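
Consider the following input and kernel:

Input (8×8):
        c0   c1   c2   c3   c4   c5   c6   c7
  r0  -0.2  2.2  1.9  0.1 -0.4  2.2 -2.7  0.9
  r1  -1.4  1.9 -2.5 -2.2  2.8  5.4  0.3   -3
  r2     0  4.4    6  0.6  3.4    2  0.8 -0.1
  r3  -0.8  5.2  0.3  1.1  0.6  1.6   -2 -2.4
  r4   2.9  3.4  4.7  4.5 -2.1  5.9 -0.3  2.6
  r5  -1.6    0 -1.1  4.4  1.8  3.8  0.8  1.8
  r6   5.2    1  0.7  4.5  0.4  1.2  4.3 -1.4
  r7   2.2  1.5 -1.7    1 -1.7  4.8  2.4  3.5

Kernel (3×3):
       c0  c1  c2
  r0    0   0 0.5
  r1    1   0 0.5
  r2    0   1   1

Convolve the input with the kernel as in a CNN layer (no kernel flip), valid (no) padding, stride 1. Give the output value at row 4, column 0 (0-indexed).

The receptive field on the input at this output position is [2.9 3.4 4.7 / -1.6 0 -1.1 / 5.2 1 0.7]. Elementwise product with the kernel and sum: 4.7·0.5 + -1.6·1 + -1.1·0.5 + 1·1 + 0.7·1.

1.9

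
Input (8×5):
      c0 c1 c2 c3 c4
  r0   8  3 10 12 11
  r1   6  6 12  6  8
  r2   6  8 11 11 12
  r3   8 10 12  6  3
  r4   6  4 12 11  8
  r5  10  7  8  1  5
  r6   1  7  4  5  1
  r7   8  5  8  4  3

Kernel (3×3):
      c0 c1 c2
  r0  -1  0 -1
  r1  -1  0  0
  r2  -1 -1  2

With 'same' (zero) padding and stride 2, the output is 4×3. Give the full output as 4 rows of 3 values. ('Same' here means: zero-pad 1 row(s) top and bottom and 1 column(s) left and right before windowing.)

Output[0,0]: The receptive field on the zero-padded input at this output position is [0 0 0 / 0 8 3 / 0 6 6]. Elementwise product with the kernel and sum: 0·-1 + 0·-1 + 0·-1 + 0·-1 + 6·-1 + 6·2.

6 -9 -26
6 -30 -26
-6 -33 -23
-5 -20 -13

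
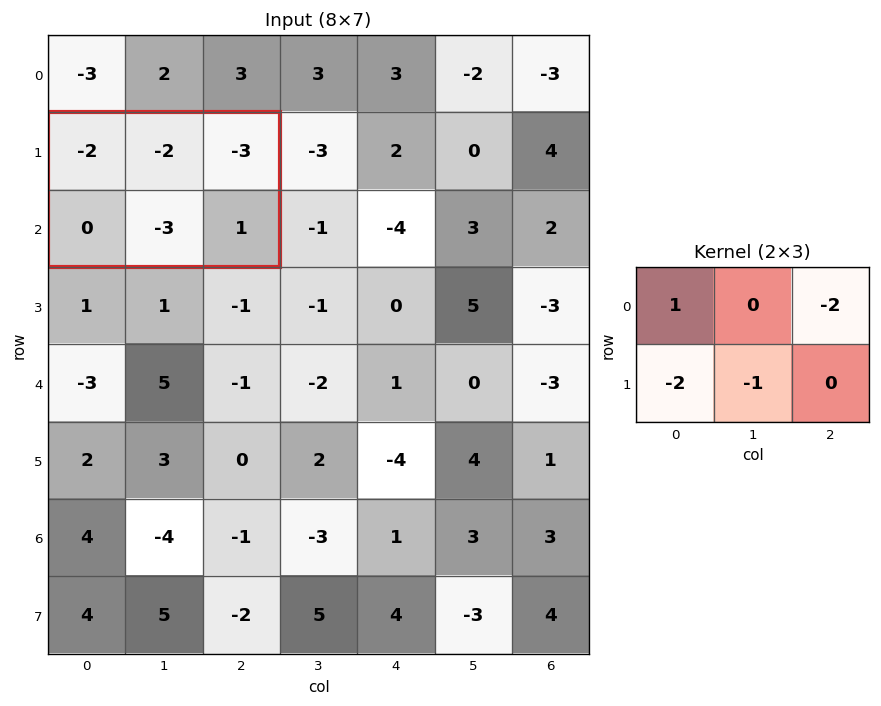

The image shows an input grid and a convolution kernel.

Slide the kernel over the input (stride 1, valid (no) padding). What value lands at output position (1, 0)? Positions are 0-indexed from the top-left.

The receptive field on the input at this output position is [-2 -2 -3 / 0 -3 1]. Elementwise product with the kernel and sum: -2·1 + -3·-2 + 0·-2 + -3·-1.

7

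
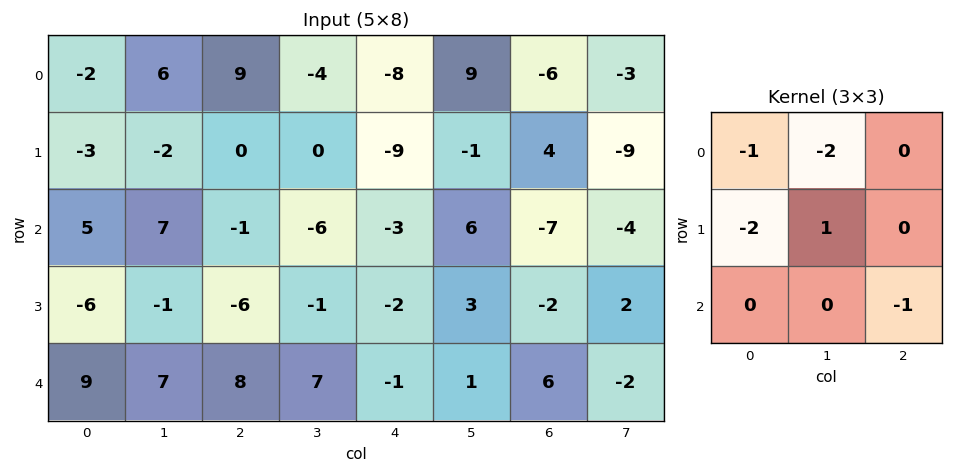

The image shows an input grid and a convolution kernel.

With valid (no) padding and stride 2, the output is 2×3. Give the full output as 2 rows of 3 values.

Output[0,0]: The receptive field on the input at this output position is [-2 6 9 / -3 -2 0 / 5 7 -1]. Elementwise product with the kernel and sum: -2·-1 + 6·-2 + -3·-2 + -2·1 + -1·-1.

-5 2 14
-16 25 -8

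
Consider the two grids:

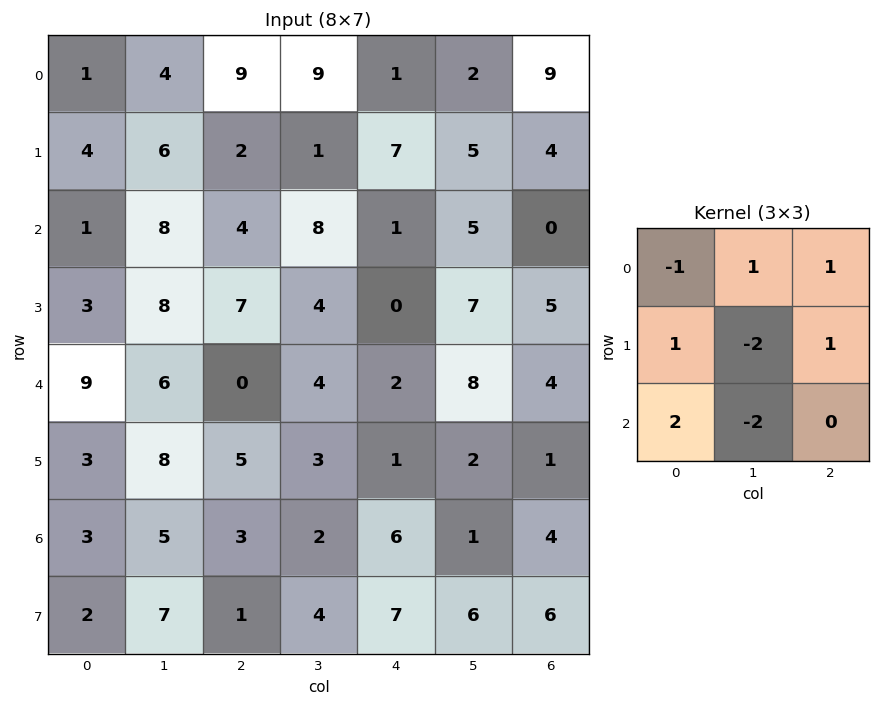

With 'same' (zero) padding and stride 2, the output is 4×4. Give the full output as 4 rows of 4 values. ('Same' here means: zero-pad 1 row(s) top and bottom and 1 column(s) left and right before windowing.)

-6 3 -3 -14
10 7 30 8
-7 19 15 0
6 13 -15 -8

Output[0,0]: The receptive field on the zero-padded input at this output position is [0 0 0 / 0 1 4 / 0 4 6]. Elementwise product with the kernel and sum: 0·-1 + 0·1 + 0·1 + 0·1 + 1·-2 + 4·1 + 0·2 + 4·-2.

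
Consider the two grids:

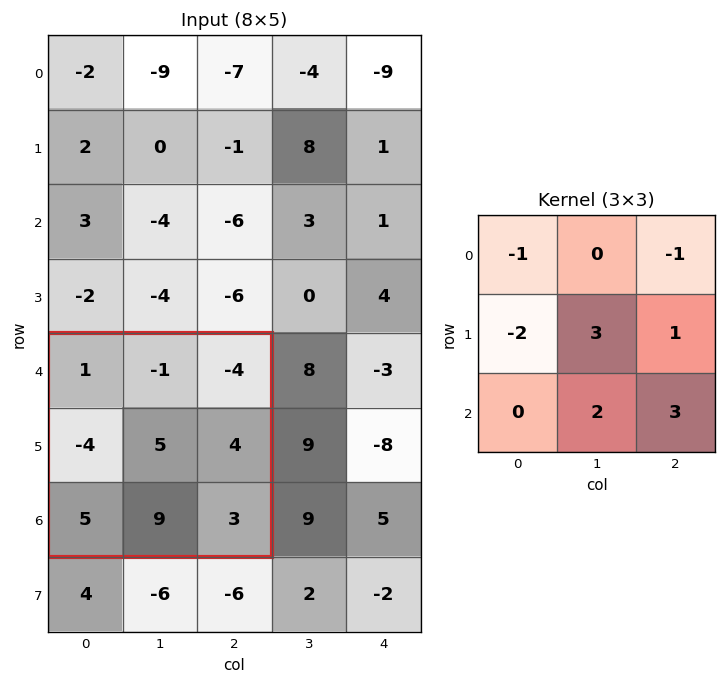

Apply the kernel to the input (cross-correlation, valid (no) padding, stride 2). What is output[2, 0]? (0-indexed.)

57

The receptive field on the input at this output position is [1 -1 -4 / -4 5 4 / 5 9 3]. Elementwise product with the kernel and sum: 1·-1 + -4·-1 + -4·-2 + 5·3 + 4·1 + 9·2 + 3·3.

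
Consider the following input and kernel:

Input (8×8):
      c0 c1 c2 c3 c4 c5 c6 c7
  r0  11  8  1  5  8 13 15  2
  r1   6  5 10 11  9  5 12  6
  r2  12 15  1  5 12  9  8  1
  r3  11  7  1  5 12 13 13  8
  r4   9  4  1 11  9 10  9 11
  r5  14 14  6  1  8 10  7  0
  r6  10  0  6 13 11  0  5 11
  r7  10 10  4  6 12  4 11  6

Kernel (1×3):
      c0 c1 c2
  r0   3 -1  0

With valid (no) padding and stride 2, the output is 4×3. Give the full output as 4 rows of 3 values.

Output[0,0]: The receptive field on the input at this output position is [11 8 1]. Elementwise product with the kernel and sum: 11·3 + 8·-1.
Output[0,1]: The receptive field on the input at this output position is [1 5 8]. Elementwise product with the kernel and sum: 1·3 + 5·-1.

25 -2 11
21 -2 27
23 -8 17
30 5 33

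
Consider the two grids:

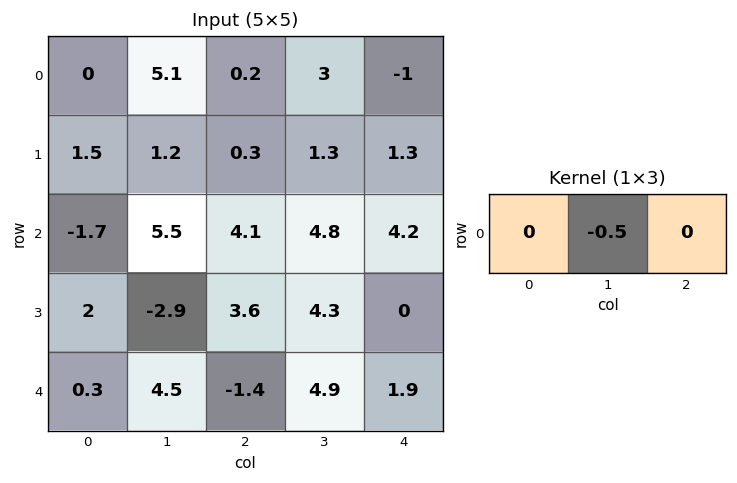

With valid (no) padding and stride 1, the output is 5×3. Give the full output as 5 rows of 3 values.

-2.55 -0.1 -1.5
-0.6 -0.15 -0.65
-2.75 -2.05 -2.4
1.45 -1.8 -2.15
-2.25 0.7 -2.45

Output[0,0]: The receptive field on the input at this output position is [0 5.1 0.2]. Elementwise product with the kernel and sum: 5.1·-0.5.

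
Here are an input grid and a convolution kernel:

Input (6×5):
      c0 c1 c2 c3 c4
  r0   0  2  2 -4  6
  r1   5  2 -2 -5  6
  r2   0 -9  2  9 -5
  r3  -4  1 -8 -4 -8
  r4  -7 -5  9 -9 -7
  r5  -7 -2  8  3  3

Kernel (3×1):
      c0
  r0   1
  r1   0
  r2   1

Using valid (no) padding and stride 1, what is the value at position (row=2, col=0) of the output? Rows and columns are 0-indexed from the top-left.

-7

The receptive field on the input at this output position is [0 / -4 / -7]. Elementwise product with the kernel and sum: 0·1 + -7·1.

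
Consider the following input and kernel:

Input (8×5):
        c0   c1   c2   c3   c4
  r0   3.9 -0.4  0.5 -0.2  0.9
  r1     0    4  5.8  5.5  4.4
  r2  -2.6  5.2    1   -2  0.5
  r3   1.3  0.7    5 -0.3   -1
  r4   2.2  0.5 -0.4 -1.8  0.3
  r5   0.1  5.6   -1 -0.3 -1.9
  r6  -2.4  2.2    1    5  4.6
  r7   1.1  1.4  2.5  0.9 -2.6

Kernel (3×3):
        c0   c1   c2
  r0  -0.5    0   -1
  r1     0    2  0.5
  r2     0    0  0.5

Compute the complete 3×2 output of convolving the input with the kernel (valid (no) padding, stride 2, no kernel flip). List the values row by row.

8.95 12.3
4 -1.95
10.5 0.65

Output[0,0]: The receptive field on the input at this output position is [3.9 -0.4 0.5 / 0 4 5.8 / -2.6 5.2 1]. Elementwise product with the kernel and sum: 3.9·-0.5 + 0.5·-1 + 4·2 + 5.8·0.5 + 1·0.5.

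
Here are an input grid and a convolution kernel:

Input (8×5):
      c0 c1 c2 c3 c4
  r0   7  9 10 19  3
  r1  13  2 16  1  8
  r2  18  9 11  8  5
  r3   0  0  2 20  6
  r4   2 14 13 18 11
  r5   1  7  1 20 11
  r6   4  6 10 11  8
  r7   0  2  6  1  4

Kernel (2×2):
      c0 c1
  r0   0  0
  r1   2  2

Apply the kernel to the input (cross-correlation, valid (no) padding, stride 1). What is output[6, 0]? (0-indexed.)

4

The receptive field on the input at this output position is [4 6 / 0 2]. Elementwise product with the kernel and sum: 0·2 + 2·2.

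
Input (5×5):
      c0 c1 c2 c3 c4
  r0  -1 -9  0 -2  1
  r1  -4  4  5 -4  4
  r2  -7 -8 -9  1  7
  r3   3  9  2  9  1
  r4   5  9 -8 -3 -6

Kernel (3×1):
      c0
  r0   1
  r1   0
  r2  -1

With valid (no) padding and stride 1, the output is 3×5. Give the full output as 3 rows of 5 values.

6 -1 9 -3 -6
-7 -5 3 -13 3
-12 -17 -1 4 13

Output[0,0]: The receptive field on the input at this output position is [-1 / -4 / -7]. Elementwise product with the kernel and sum: -1·1 + -7·-1.
Output[0,1]: The receptive field on the input at this output position is [-9 / 4 / -8]. Elementwise product with the kernel and sum: -9·1 + -8·-1.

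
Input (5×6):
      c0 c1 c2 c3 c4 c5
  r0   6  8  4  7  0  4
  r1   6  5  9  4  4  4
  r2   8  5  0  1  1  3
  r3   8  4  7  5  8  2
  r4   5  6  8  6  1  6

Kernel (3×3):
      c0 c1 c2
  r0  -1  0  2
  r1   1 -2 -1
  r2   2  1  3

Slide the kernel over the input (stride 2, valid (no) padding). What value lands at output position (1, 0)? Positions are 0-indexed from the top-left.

The receptive field on the input at this output position is [8 5 0 / 8 4 7 / 5 6 8]. Elementwise product with the kernel and sum: 8·-1 + 0·2 + 8·1 + 4·-2 + 7·-1 + 5·2 + 6·1 + 8·3.

25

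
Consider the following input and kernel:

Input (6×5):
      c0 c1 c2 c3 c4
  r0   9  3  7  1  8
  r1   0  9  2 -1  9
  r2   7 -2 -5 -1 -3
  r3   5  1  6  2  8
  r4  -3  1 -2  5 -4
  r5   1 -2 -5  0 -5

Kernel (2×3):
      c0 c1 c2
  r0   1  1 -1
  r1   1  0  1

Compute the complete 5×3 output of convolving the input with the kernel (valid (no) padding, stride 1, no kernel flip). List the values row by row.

Output[0,0]: The receptive field on the input at this output position is [9 3 7 / 0 9 2]. Elementwise product with the kernel and sum: 9·1 + 3·1 + 7·-1 + 0·1 + 2·1.
Output[0,1]: The receptive field on the input at this output position is [3 7 1 / 9 2 -1]. Elementwise product with the kernel and sum: 3·1 + 7·1 + 1·-1 + 9·1 + -1·1.

7 17 11
9 9 -16
21 -3 11
-5 11 -6
-4 -8 -3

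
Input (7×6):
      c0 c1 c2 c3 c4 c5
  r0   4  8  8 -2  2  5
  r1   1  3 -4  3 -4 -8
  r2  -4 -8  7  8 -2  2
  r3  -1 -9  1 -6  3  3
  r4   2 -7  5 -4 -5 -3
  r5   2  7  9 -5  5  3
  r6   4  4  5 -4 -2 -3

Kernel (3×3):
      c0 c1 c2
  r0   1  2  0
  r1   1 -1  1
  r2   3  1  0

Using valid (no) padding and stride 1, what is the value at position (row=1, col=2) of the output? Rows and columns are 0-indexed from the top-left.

-4

The receptive field on the input at this output position is [-4 3 -4 / 7 8 -2 / 1 -6 3]. Elementwise product with the kernel and sum: -4·1 + 3·2 + 7·1 + 8·-1 + -2·1 + 1·3 + -6·1.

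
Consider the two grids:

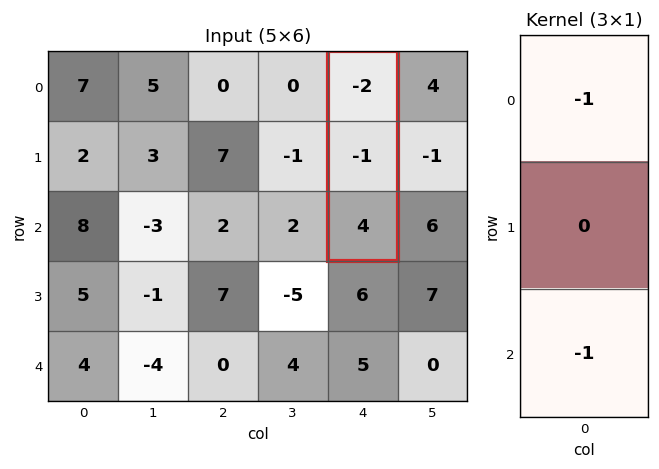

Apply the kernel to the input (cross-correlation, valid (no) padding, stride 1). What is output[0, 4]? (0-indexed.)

The receptive field on the input at this output position is [-2 / -1 / 4]. Elementwise product with the kernel and sum: -2·-1 + 4·-1.

-2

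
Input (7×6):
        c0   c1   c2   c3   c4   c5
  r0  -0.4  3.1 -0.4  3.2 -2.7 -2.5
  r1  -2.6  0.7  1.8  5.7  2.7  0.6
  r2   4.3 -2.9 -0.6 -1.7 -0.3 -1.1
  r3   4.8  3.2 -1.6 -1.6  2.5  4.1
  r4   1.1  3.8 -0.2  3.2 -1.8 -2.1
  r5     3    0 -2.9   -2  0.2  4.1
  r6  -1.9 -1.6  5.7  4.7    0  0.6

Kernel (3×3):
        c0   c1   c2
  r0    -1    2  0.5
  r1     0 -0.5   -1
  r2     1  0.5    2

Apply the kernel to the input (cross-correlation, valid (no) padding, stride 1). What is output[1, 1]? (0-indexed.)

The receptive field on the input at this output position is [0.7 1.8 5.7 / -2.9 -0.6 -1.7 / 3.2 -1.6 -1.6]. Elementwise product with the kernel and sum: 0.7·-1 + 1.8·2 + 5.7·0.5 + -0.6·-0.5 + -1.7·-1 + 3.2·1 + -1.6·0.5 + -1.6·2.

6.95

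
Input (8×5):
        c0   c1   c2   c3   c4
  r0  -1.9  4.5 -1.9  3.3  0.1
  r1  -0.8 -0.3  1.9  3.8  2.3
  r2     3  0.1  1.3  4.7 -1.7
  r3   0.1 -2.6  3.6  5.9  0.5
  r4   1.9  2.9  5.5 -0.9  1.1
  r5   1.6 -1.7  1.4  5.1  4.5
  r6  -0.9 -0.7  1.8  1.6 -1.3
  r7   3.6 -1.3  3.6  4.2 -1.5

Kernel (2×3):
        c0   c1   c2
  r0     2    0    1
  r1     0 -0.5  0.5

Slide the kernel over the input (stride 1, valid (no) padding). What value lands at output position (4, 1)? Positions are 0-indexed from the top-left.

6.75

The receptive field on the input at this output position is [2.9 5.5 -0.9 / -1.7 1.4 5.1]. Elementwise product with the kernel and sum: 2.9·2 + -0.9·1 + 1.4·-0.5 + 5.1·0.5.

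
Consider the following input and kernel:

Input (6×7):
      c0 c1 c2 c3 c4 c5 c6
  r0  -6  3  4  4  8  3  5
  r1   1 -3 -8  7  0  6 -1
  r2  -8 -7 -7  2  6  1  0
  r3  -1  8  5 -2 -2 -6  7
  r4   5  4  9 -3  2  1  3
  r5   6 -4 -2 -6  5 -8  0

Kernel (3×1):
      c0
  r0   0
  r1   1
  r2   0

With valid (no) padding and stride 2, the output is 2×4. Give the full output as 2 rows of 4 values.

1 -8 0 -1
-1 5 -2 7

Output[0,0]: The receptive field on the input at this output position is [-6 / 1 / -8]. Elementwise product with the kernel and sum: 1·1.
Output[0,1]: The receptive field on the input at this output position is [4 / -8 / -7]. Elementwise product with the kernel and sum: -8·1.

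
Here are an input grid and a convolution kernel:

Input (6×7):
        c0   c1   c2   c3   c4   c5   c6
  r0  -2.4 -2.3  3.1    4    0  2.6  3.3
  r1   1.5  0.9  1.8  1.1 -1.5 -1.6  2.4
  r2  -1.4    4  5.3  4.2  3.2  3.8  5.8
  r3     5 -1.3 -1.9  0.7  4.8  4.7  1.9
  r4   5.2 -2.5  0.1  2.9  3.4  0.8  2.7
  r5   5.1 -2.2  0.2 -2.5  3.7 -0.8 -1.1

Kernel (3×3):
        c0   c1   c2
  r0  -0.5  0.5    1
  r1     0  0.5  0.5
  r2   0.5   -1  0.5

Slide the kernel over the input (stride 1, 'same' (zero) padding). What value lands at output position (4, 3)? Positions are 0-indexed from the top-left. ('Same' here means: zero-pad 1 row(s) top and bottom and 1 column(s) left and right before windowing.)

13.7

The receptive field on the zero-padded input at this output position is [-1.9 0.7 4.8 / 0.1 2.9 3.4 / 0.2 -2.5 3.7]. Elementwise product with the kernel and sum: -1.9·-0.5 + 0.7·0.5 + 4.8·1 + 2.9·0.5 + 3.4·0.5 + 0.2·0.5 + -2.5·-1 + 3.7·0.5.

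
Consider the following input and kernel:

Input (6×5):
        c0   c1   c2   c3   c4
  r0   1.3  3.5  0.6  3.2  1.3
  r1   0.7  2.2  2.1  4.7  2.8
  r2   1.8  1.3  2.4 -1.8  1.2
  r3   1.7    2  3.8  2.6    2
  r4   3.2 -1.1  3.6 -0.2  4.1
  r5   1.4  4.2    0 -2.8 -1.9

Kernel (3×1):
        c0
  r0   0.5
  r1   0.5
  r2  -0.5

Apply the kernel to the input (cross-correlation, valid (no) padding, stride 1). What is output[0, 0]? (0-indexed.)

0.1

The receptive field on the input at this output position is [1.3 / 0.7 / 1.8]. Elementwise product with the kernel and sum: 1.3·0.5 + 0.7·0.5 + 1.8·-0.5.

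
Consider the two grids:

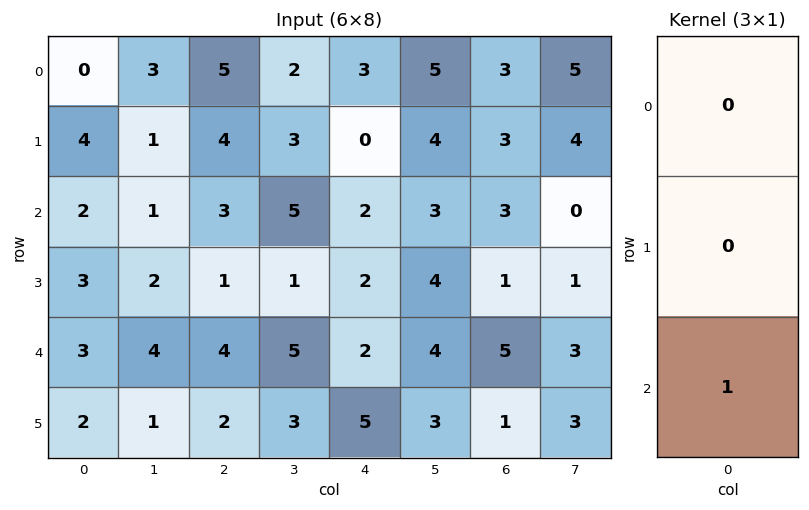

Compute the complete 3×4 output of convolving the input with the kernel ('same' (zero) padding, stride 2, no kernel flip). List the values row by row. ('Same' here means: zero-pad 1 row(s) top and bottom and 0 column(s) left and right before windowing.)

4 4 0 3
3 1 2 1
2 2 5 1

Output[0,0]: The receptive field on the zero-padded input at this output position is [0 / 0 / 4]. Elementwise product with the kernel and sum: 4·1.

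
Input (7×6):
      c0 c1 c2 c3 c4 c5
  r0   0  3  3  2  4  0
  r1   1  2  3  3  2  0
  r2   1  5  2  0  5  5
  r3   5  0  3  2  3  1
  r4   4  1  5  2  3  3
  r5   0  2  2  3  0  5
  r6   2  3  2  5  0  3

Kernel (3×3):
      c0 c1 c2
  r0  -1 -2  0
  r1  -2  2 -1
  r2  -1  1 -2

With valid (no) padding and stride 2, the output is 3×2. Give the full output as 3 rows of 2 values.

-7 -21
-37 -16
-7 -4

Output[0,0]: The receptive field on the input at this output position is [0 3 3 / 1 2 3 / 1 5 2]. Elementwise product with the kernel and sum: 0·-1 + 3·-2 + 1·-2 + 2·2 + 3·-1 + 1·-1 + 5·1 + 2·-2.
Output[0,1]: The receptive field on the input at this output position is [3 2 4 / 3 3 2 / 2 0 5]. Elementwise product with the kernel and sum: 3·-1 + 2·-2 + 3·-2 + 3·2 + 2·-1 + 2·-1 + 0·1 + 5·-2.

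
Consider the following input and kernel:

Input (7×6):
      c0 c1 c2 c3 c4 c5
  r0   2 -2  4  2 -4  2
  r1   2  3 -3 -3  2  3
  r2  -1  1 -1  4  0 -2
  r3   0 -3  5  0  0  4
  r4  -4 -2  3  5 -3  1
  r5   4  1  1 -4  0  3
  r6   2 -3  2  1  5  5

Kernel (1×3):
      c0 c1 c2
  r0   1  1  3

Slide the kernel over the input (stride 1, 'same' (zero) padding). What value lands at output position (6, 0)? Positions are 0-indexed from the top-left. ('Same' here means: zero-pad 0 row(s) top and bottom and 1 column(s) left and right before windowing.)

The receptive field on the zero-padded input at this output position is [0 2 -3]. Elementwise product with the kernel and sum: 0·1 + 2·1 + -3·3.

-7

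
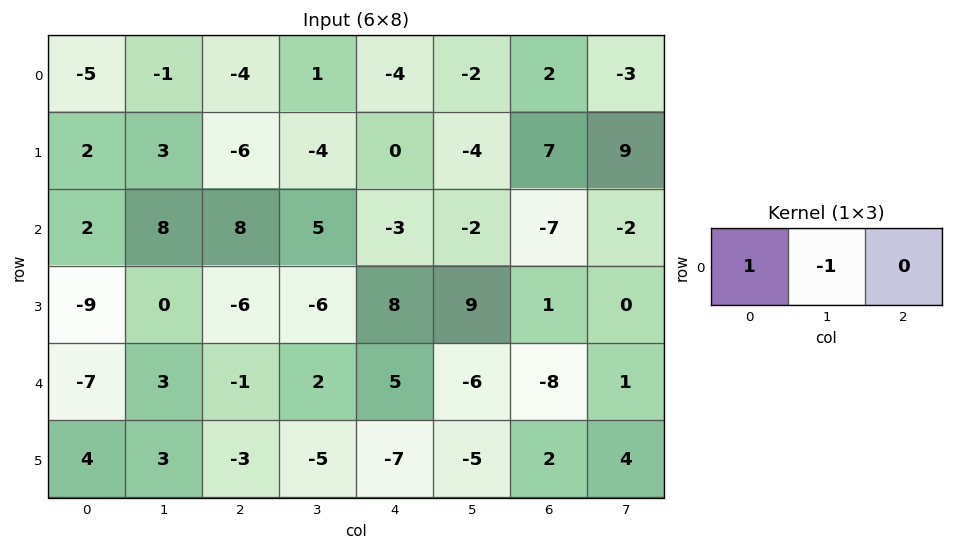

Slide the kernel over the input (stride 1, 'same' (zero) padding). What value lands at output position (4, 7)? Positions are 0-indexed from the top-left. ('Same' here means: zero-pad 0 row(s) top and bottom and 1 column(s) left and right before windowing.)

-9

The receptive field on the zero-padded input at this output position is [-8 1 0]. Elementwise product with the kernel and sum: -8·1 + 1·-1.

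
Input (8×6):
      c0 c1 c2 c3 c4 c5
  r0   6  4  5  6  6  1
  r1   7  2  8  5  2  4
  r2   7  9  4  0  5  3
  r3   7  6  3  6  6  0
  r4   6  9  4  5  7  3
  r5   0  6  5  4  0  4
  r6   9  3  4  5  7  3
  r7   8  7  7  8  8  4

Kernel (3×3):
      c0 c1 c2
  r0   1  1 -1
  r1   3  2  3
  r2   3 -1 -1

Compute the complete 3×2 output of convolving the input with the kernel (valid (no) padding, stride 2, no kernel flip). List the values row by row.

Output[0,0]: The receptive field on the input at this output position is [6 4 5 / 7 2 8 / 7 9 4]. Elementwise product with the kernel and sum: 6·1 + 4·1 + 5·-1 + 7·3 + 2·2 + 8·3 + 7·3 + 9·-1 + 4·-1.

62 52
59 38
58 25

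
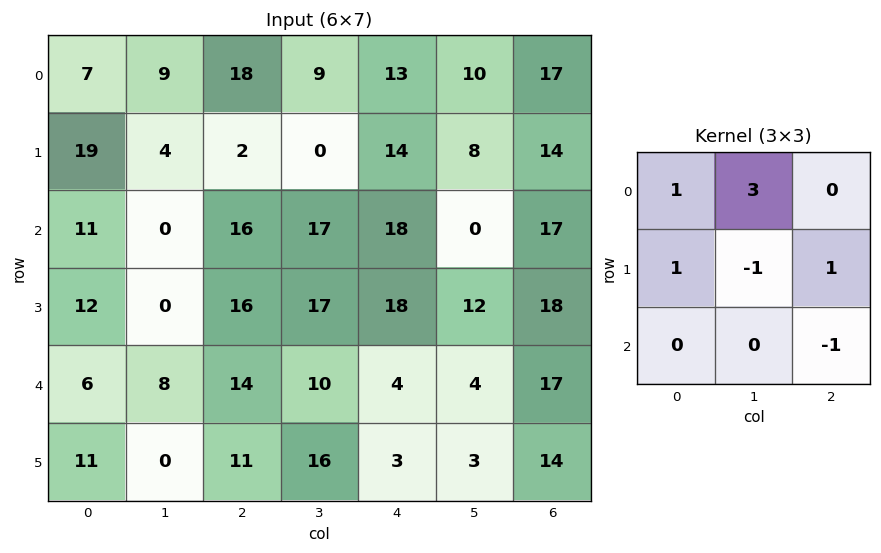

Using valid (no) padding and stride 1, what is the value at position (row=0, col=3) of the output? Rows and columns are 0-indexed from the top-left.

42

The receptive field on the input at this output position is [9 13 10 / 0 14 8 / 17 18 0]. Elementwise product with the kernel and sum: 9·1 + 13·3 + 0·1 + 14·-1 + 8·1 + 0·-1.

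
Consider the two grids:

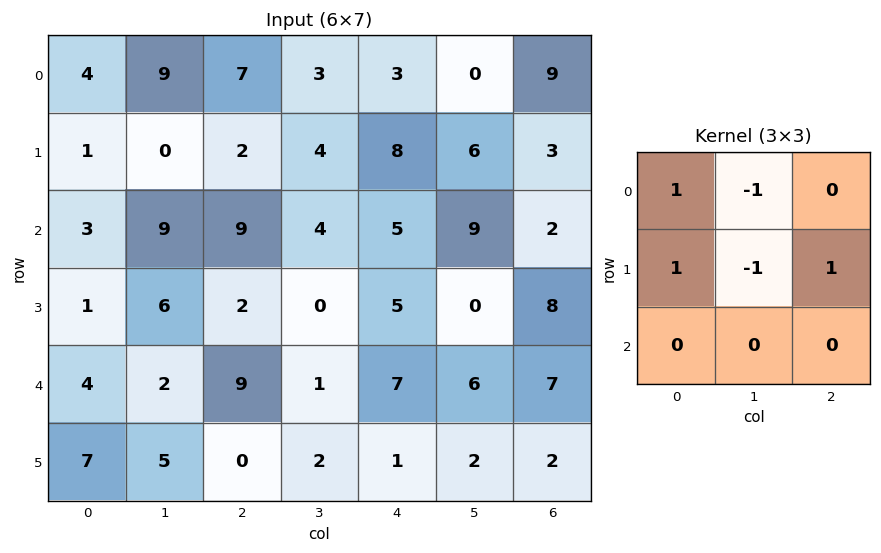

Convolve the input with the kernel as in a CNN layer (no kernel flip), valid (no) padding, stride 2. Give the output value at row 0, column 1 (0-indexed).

10

The receptive field on the input at this output position is [7 3 3 / 2 4 8 / 9 4 5]. Elementwise product with the kernel and sum: 7·1 + 3·-1 + 2·1 + 4·-1 + 8·1.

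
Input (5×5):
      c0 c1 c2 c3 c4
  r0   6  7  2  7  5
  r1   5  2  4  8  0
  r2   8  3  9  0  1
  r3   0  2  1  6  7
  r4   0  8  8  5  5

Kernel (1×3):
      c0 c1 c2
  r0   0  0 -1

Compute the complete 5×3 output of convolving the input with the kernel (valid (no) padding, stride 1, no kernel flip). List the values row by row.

Output[0,0]: The receptive field on the input at this output position is [6 7 2]. Elementwise product with the kernel and sum: 2·-1.
Output[0,1]: The receptive field on the input at this output position is [7 2 7]. Elementwise product with the kernel and sum: 7·-1.

-2 -7 -5
-4 -8 0
-9 0 -1
-1 -6 -7
-8 -5 -5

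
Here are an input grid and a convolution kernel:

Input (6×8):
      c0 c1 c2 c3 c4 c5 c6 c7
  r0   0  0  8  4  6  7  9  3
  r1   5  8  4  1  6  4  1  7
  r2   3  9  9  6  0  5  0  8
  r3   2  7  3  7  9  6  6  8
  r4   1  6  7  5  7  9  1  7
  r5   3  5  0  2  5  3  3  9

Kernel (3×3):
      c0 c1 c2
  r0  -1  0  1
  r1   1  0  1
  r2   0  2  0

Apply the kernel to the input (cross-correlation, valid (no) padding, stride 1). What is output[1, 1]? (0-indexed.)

14

The receptive field on the input at this output position is [8 4 1 / 9 9 6 / 7 3 7]. Elementwise product with the kernel and sum: 8·-1 + 1·1 + 9·1 + 6·1 + 3·2.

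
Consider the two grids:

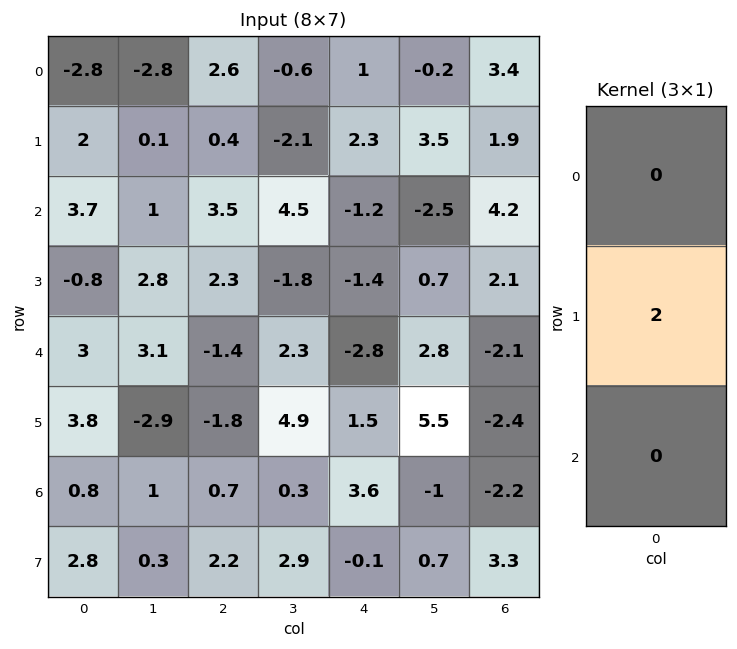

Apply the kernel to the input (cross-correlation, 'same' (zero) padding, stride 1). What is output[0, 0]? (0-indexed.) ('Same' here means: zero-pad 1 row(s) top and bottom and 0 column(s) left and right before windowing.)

-5.6

The receptive field on the zero-padded input at this output position is [0 / -2.8 / 2]. Elementwise product with the kernel and sum: -2.8·2.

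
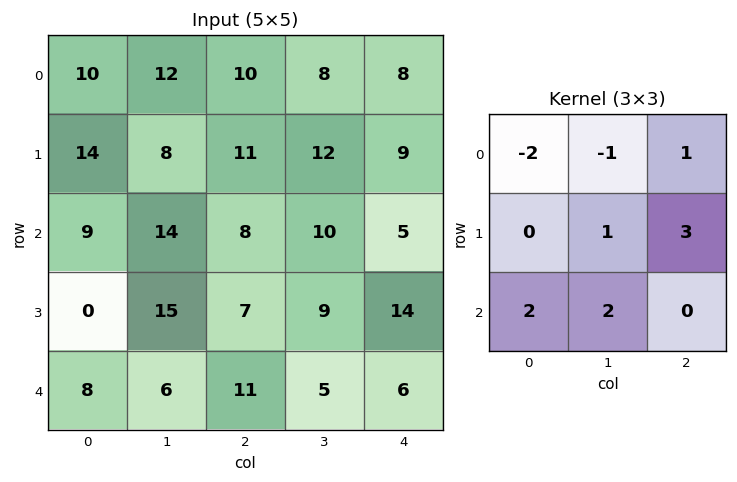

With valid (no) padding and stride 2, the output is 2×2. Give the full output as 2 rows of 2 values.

65 55
40 62

Output[0,0]: The receptive field on the input at this output position is [10 12 10 / 14 8 11 / 9 14 8]. Elementwise product with the kernel and sum: 10·-2 + 12·-1 + 10·1 + 8·1 + 11·3 + 9·2 + 14·2.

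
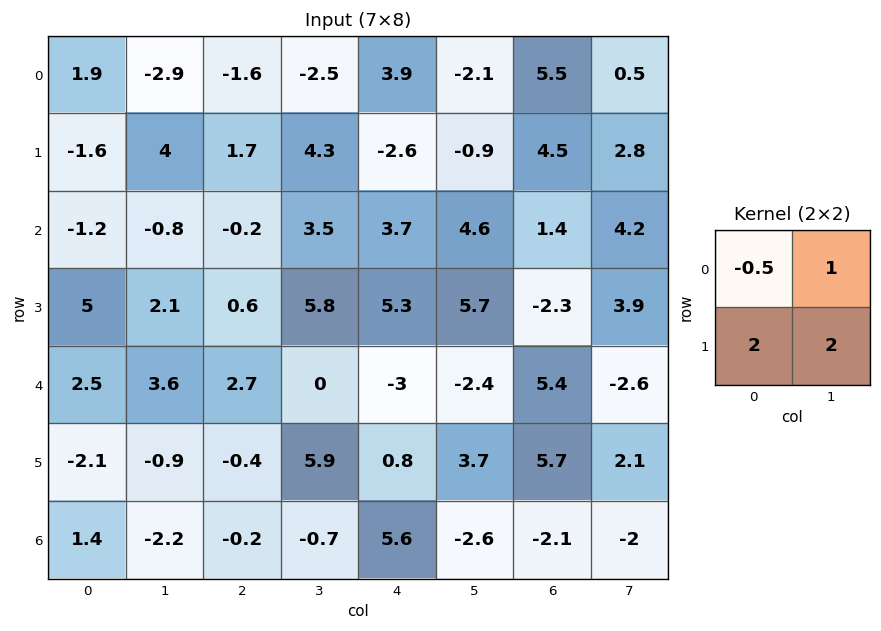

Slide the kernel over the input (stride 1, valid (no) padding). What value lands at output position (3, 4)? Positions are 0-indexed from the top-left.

The receptive field on the input at this output position is [5.3 5.7 / -3 -2.4]. Elementwise product with the kernel and sum: 5.3·-0.5 + 5.7·1 + -3·2 + -2.4·2.

-7.75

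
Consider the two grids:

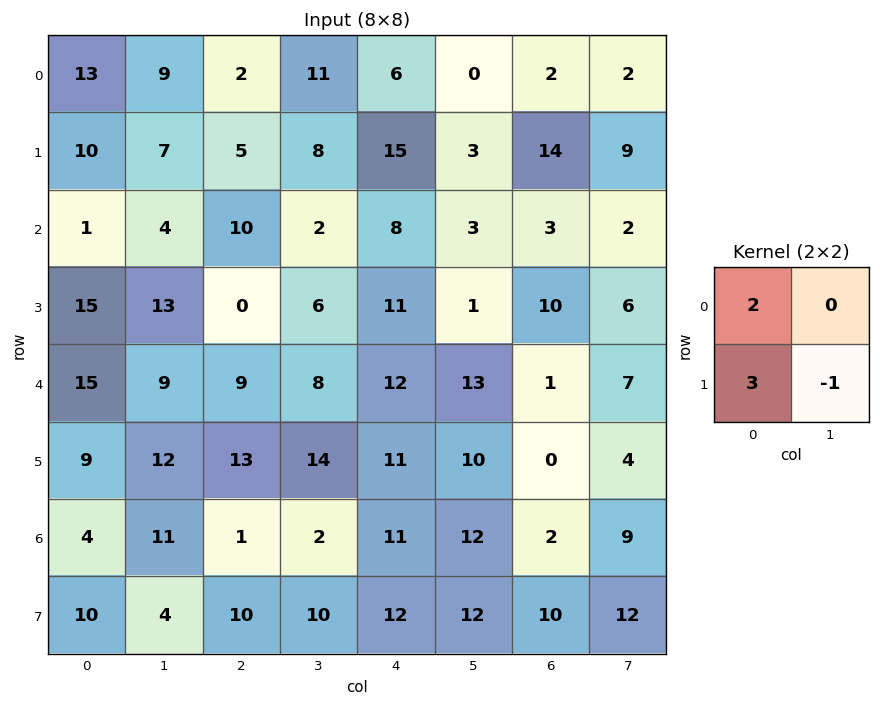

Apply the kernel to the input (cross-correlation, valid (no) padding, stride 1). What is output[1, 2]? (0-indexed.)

The receptive field on the input at this output position is [5 8 / 10 2]. Elementwise product with the kernel and sum: 5·2 + 10·3 + 2·-1.

38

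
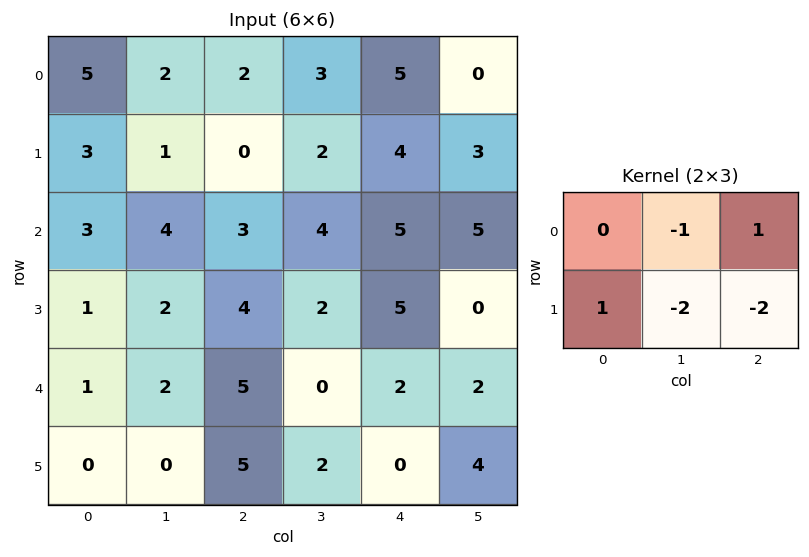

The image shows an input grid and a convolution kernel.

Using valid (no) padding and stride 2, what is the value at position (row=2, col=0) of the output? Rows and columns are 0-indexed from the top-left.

The receptive field on the input at this output position is [1 2 5 / 0 0 5]. Elementwise product with the kernel and sum: 2·-1 + 5·1 + 0·1 + 0·-2 + 5·-2.

-7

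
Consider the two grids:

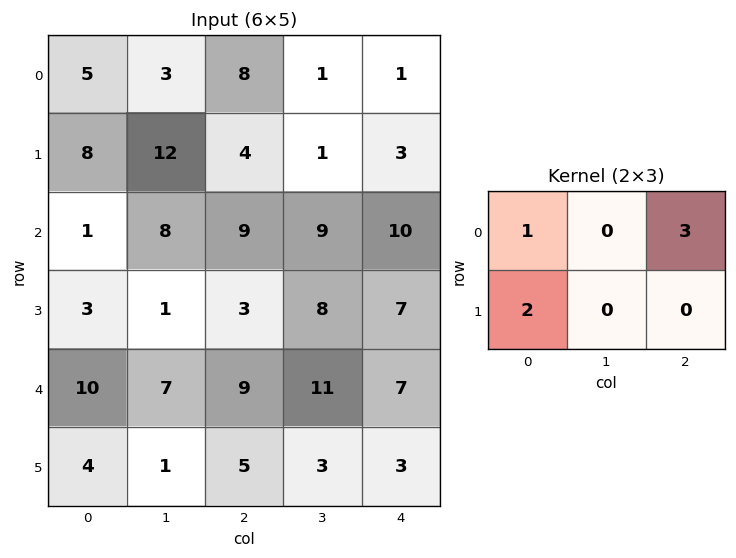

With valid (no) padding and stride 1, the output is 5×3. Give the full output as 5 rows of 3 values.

45 30 19
22 31 31
34 37 45
32 39 42
45 42 40

Output[0,0]: The receptive field on the input at this output position is [5 3 8 / 8 12 4]. Elementwise product with the kernel and sum: 5·1 + 8·3 + 8·2.
Output[0,1]: The receptive field on the input at this output position is [3 8 1 / 12 4 1]. Elementwise product with the kernel and sum: 3·1 + 1·3 + 12·2.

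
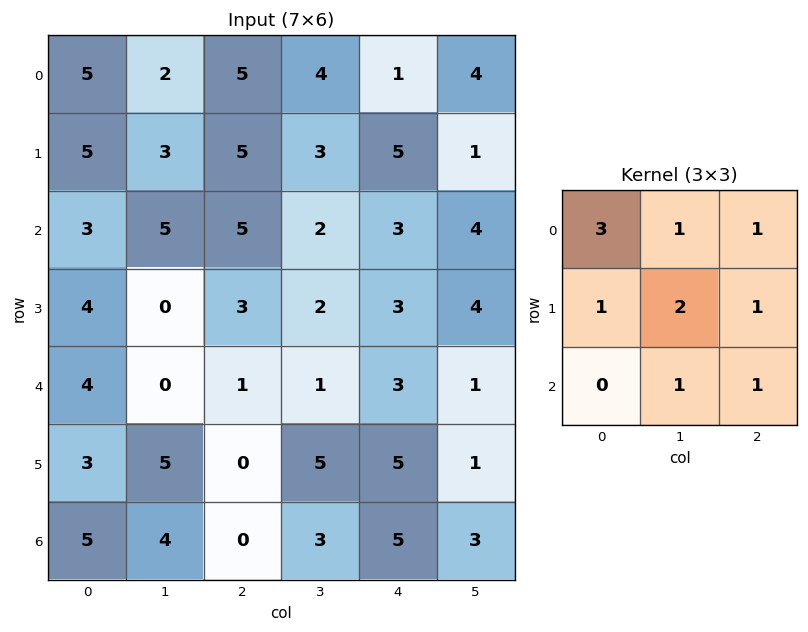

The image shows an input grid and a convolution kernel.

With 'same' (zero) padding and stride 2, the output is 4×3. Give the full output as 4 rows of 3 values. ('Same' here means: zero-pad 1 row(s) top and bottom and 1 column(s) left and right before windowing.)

20 24 16
23 39 34
20 13 27
22 27 37

Output[0,0]: The receptive field on the zero-padded input at this output position is [0 0 0 / 0 5 2 / 0 5 3]. Elementwise product with the kernel and sum: 0·3 + 0·1 + 0·1 + 0·1 + 5·2 + 2·1 + 5·1 + 3·1.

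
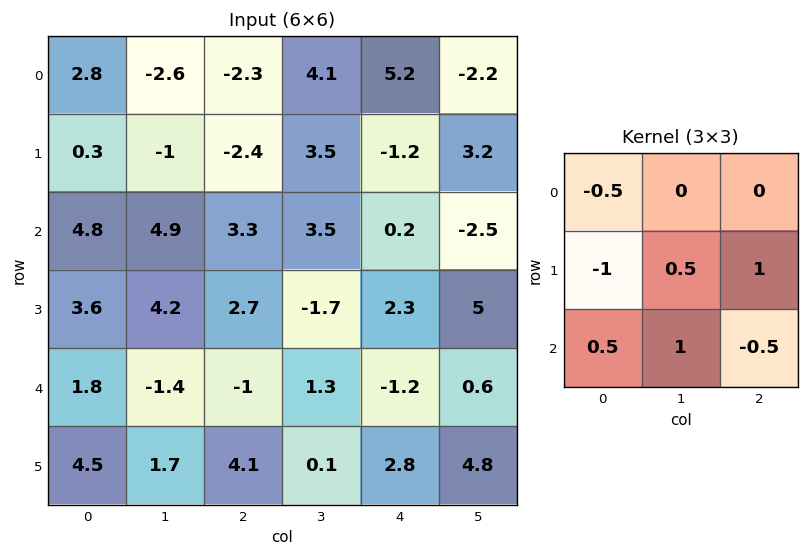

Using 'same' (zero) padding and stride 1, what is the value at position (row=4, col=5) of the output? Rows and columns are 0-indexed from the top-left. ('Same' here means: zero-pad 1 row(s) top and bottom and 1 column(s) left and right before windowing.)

The receptive field on the zero-padded input at this output position is [2.3 5 0 / -1.2 0.6 0 / 2.8 4.8 0]. Elementwise product with the kernel and sum: 2.3·-0.5 + -1.2·-1 + 0.6·0.5 + 0·1 + 2.8·0.5 + 4.8·1 + 0·-0.5.

6.55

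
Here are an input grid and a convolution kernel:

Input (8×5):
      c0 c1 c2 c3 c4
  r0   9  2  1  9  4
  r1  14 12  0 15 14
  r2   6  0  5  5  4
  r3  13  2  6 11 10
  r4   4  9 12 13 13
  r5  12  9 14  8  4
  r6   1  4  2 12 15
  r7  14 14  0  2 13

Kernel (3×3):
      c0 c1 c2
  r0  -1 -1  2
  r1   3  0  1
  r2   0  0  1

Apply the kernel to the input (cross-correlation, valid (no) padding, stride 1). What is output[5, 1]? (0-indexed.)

19

The receptive field on the input at this output position is [9 14 8 / 4 2 12 / 14 0 2]. Elementwise product with the kernel and sum: 9·-1 + 14·-1 + 8·2 + 4·3 + 12·1 + 2·1.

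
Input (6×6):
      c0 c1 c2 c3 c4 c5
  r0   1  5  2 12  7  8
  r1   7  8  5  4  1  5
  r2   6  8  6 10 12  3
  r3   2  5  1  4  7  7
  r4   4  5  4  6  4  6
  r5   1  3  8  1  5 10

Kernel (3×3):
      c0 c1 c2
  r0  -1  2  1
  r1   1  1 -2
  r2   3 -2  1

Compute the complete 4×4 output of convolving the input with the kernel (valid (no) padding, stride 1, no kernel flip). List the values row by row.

24 38 46 14
13 17 -2 24
27 25 21 30
15 -8 43 18

Output[0,0]: The receptive field on the input at this output position is [1 5 2 / 7 8 5 / 6 8 6]. Elementwise product with the kernel and sum: 1·-1 + 5·2 + 2·1 + 7·1 + 8·1 + 5·-2 + 6·3 + 8·-2 + 6·1.
Output[0,1]: The receptive field on the input at this output position is [5 2 12 / 8 5 4 / 8 6 10]. Elementwise product with the kernel and sum: 5·-1 + 2·2 + 12·1 + 8·1 + 5·1 + 4·-2 + 8·3 + 6·-2 + 10·1.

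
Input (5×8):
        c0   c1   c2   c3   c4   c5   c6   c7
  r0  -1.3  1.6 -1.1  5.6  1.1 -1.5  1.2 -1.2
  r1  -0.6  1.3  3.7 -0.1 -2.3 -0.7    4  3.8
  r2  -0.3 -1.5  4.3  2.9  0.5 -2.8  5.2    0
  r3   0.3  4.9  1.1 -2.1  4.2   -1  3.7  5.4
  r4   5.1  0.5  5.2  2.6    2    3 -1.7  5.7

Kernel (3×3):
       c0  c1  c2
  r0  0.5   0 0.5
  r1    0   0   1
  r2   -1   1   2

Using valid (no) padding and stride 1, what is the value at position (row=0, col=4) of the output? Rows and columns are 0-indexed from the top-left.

The receptive field on the input at this output position is [1.1 -1.5 1.2 / -2.3 -0.7 4 / 0.5 -2.8 5.2]. Elementwise product with the kernel and sum: 1.1·0.5 + 1.2·0.5 + 4·1 + 0.5·-1 + -2.8·1 + 5.2·2.

12.25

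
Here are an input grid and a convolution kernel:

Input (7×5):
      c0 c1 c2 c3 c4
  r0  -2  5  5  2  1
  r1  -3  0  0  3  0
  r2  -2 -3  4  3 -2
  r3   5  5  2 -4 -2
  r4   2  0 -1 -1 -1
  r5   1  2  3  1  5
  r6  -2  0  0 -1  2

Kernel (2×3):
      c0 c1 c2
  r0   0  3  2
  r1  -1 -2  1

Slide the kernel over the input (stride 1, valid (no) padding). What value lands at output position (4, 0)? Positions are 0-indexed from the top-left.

The receptive field on the input at this output position is [2 0 -1 / 1 2 3]. Elementwise product with the kernel and sum: 0·3 + -1·2 + 1·-1 + 2·-2 + 3·1.

-4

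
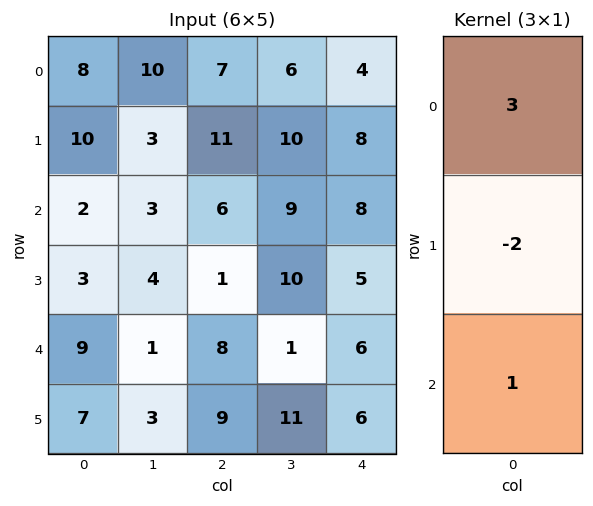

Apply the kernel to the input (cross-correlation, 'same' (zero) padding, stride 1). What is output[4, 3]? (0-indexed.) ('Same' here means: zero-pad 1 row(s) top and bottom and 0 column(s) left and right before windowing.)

The receptive field on the zero-padded input at this output position is [10 / 1 / 11]. Elementwise product with the kernel and sum: 10·3 + 1·-2 + 11·1.

39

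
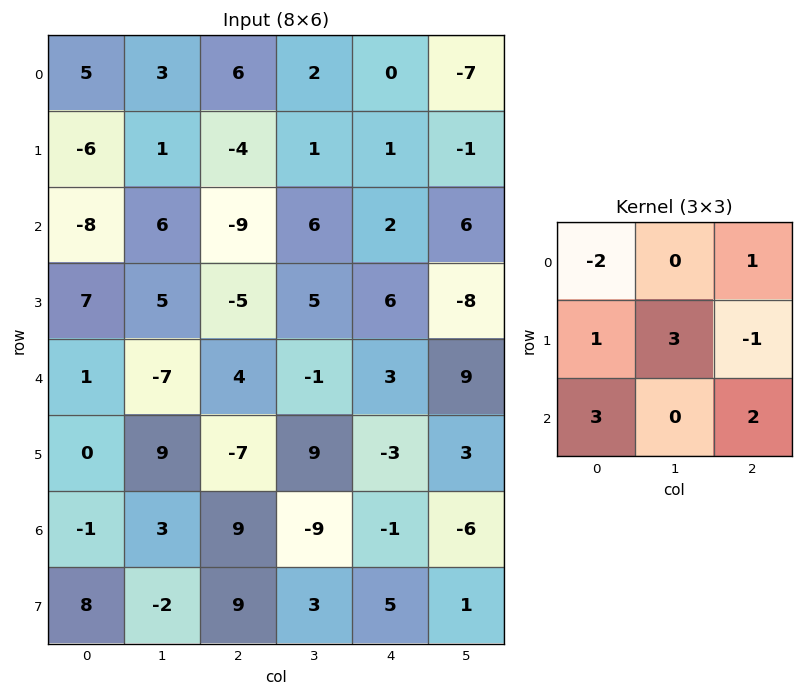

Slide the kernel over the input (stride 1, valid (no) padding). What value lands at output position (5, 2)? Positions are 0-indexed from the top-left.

The receptive field on the input at this output position is [-7 9 -3 / 9 -9 -1 / 9 3 5]. Elementwise product with the kernel and sum: -7·-2 + -3·1 + 9·1 + -9·3 + -1·-1 + 9·3 + 5·2.

31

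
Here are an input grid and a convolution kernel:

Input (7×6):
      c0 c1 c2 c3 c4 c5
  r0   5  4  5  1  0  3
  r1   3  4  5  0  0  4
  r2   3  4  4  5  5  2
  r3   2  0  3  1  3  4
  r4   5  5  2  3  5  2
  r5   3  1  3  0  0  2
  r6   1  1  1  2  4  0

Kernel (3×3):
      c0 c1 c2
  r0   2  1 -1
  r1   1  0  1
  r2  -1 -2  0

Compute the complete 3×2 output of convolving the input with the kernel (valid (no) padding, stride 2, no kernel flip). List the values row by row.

Output[0,0]: The receptive field on the input at this output position is [5 4 5 / 3 4 5 / 3 4 4]. Elementwise product with the kernel and sum: 5·2 + 4·1 + 5·-1 + 3·1 + 5·1 + 3·-1 + 4·-2.

6 2
-4 6
16 0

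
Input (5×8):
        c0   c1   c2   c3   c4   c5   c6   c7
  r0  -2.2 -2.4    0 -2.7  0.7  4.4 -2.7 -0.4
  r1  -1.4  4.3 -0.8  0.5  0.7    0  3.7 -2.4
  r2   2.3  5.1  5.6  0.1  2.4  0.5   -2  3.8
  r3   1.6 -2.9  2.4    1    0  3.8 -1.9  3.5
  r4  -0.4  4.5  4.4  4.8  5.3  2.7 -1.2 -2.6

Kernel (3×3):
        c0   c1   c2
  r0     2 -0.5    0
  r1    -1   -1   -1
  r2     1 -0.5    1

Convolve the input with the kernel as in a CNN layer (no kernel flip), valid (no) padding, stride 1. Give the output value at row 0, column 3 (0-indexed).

-7.55

The receptive field on the input at this output position is [-2.7 0.7 4.4 / 0.5 0.7 0 / 0.1 2.4 0.5]. Elementwise product with the kernel and sum: -2.7·2 + 0.7·-0.5 + 0.5·-1 + 0.7·-1 + 0·-1 + 0.1·1 + 2.4·-0.5 + 0.5·1.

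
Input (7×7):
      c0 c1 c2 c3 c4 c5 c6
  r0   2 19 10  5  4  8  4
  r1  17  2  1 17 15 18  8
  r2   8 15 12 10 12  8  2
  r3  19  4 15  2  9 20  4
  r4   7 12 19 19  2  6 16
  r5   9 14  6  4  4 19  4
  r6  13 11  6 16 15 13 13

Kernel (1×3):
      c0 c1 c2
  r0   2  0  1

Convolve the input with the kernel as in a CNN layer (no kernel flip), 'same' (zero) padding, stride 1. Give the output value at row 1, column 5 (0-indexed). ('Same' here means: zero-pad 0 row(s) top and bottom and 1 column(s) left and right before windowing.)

The receptive field on the zero-padded input at this output position is [15 18 8]. Elementwise product with the kernel and sum: 15·2 + 8·1.

38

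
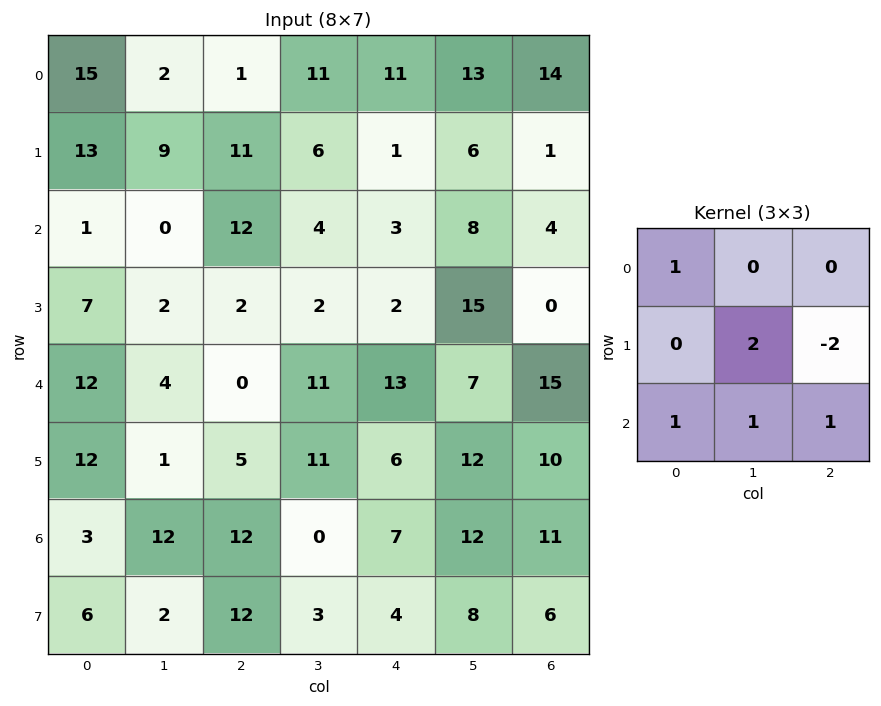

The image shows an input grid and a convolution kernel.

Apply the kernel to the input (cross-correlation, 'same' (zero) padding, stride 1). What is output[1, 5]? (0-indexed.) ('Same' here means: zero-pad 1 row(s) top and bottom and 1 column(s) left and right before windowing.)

The receptive field on the zero-padded input at this output position is [11 13 14 / 1 6 1 / 3 8 4]. Elementwise product with the kernel and sum: 11·1 + 6·2 + 1·-2 + 3·1 + 8·1 + 4·1.

36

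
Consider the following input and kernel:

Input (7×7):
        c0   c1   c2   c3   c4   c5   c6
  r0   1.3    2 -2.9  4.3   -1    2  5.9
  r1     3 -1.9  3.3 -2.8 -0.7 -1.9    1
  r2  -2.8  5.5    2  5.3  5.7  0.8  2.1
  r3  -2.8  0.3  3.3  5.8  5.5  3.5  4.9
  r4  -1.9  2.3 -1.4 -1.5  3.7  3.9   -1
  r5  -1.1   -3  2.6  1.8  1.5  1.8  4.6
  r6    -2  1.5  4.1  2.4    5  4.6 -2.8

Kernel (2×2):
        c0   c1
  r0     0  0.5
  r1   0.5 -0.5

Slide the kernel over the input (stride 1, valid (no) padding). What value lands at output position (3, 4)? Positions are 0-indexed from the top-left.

The receptive field on the input at this output position is [5.5 3.5 / 3.7 3.9]. Elementwise product with the kernel and sum: 3.5·0.5 + 3.7·0.5 + 3.9·-0.5.

1.65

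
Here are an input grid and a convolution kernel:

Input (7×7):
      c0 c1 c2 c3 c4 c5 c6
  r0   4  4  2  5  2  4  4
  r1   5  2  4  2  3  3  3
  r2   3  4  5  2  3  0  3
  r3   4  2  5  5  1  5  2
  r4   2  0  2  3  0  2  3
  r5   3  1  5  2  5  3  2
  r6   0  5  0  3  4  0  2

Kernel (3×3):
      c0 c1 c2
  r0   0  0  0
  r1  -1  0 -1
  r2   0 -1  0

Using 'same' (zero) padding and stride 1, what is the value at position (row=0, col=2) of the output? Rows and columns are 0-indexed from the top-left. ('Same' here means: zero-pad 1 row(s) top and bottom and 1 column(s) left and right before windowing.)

The receptive field on the zero-padded input at this output position is [0 0 0 / 4 2 5 / 2 4 2]. Elementwise product with the kernel and sum: 4·-1 + 5·-1 + 4·-1.

-13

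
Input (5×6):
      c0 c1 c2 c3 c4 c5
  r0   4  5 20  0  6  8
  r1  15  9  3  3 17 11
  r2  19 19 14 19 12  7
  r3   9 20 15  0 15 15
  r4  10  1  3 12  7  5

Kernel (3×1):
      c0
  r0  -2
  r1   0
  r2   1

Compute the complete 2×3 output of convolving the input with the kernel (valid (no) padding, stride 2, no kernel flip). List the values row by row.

11 -26 0
-28 -25 -17

Output[0,0]: The receptive field on the input at this output position is [4 / 15 / 19]. Elementwise product with the kernel and sum: 4·-2 + 19·1.
Output[0,1]: The receptive field on the input at this output position is [20 / 3 / 14]. Elementwise product with the kernel and sum: 20·-2 + 14·1.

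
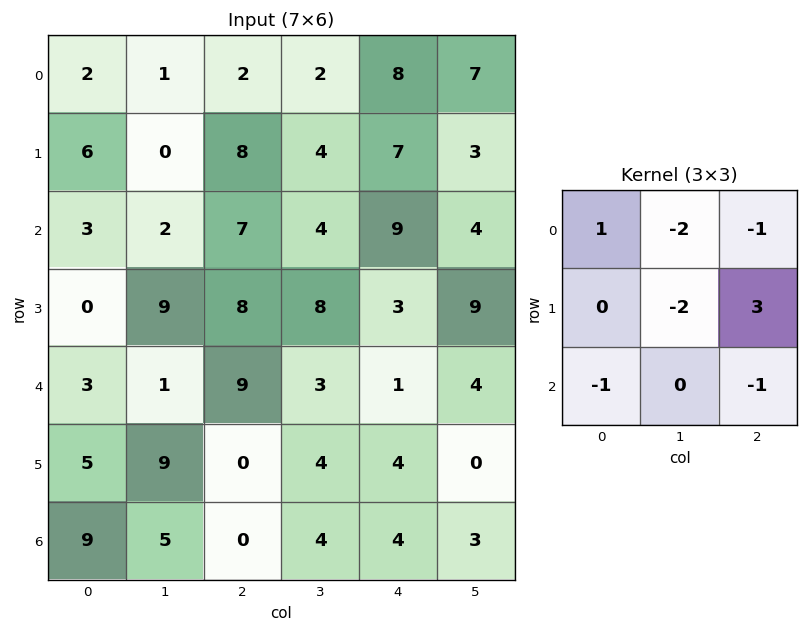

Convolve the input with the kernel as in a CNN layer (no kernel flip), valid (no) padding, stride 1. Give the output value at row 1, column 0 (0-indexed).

The receptive field on the input at this output position is [6 0 8 / 3 2 7 / 0 9 8]. Elementwise product with the kernel and sum: 6·1 + 0·-2 + 8·-1 + 2·-2 + 7·3 + 0·-1 + 8·-1.

7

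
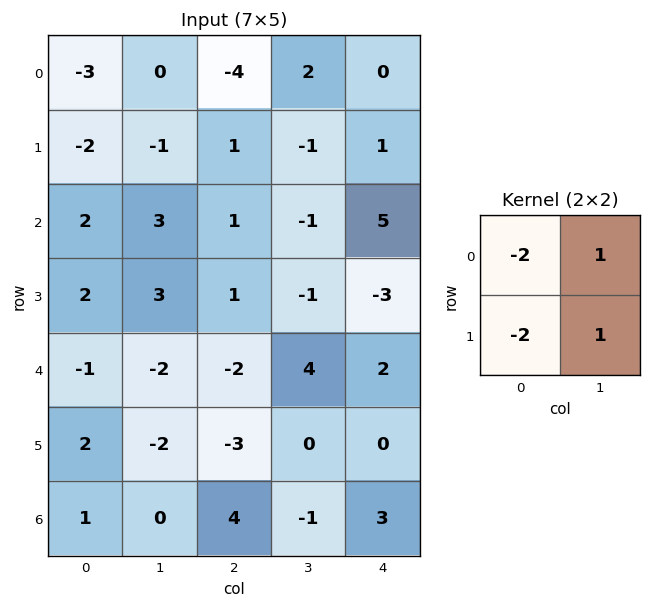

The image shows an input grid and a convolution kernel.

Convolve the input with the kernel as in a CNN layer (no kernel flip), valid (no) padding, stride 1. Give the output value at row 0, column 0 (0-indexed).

The receptive field on the input at this output position is [-3 0 / -2 -1]. Elementwise product with the kernel and sum: -3·-2 + 0·1 + -2·-2 + -1·1.

9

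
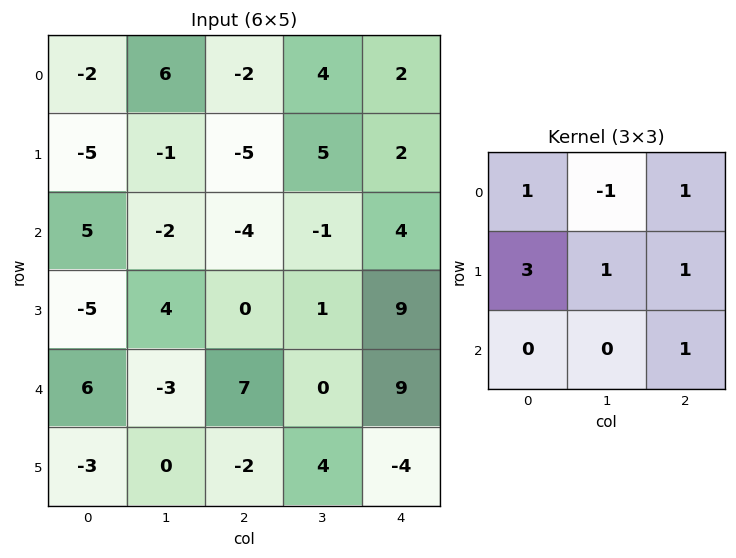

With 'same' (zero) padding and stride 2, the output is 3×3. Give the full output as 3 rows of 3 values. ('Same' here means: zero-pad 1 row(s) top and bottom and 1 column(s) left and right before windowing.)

3 25 14
11 -1 4
12 7 1

Output[0,0]: The receptive field on the zero-padded input at this output position is [0 0 0 / 0 -2 6 / 0 -5 -1]. Elementwise product with the kernel and sum: 0·1 + 0·-1 + 0·1 + 0·3 + -2·1 + 6·1 + -1·1.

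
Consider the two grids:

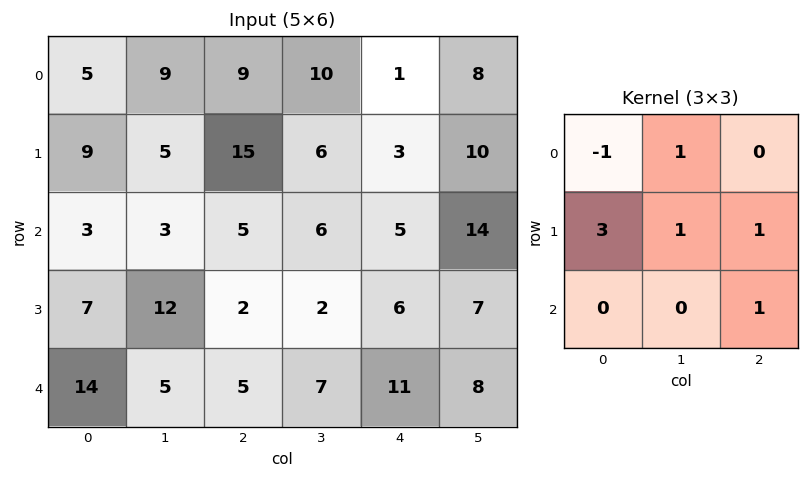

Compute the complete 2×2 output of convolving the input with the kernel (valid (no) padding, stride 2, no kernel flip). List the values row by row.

Output[0,0]: The receptive field on the input at this output position is [5 9 9 / 9 5 15 / 3 3 5]. Elementwise product with the kernel and sum: 5·-1 + 9·1 + 9·3 + 5·1 + 15·1 + 5·1.
Output[0,1]: The receptive field on the input at this output position is [9 10 1 / 15 6 3 / 5 6 5]. Elementwise product with the kernel and sum: 9·-1 + 10·1 + 15·3 + 6·1 + 3·1 + 5·1.

56 60
40 26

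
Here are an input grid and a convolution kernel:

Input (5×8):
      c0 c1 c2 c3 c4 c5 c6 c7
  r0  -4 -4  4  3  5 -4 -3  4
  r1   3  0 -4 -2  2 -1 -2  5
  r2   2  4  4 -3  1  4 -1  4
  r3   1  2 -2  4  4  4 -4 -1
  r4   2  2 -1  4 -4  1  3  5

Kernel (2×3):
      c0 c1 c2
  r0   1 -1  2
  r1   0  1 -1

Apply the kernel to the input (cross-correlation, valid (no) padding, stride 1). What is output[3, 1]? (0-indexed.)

7

The receptive field on the input at this output position is [2 -2 4 / 2 -1 4]. Elementwise product with the kernel and sum: 2·1 + -2·-1 + 4·2 + -1·1 + 4·-1.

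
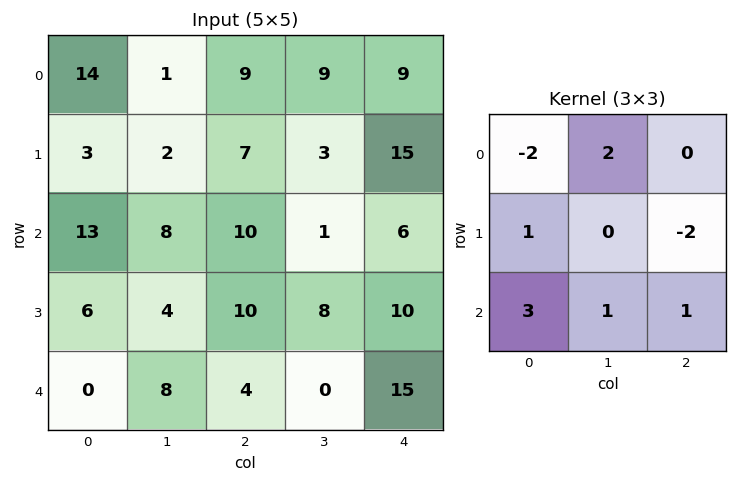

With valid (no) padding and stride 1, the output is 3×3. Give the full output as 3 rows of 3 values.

Output[0,0]: The receptive field on the input at this output position is [14 1 9 / 3 2 7 / 13 8 10]. Elementwise product with the kernel and sum: 14·-2 + 1·2 + 3·1 + 7·-2 + 13·3 + 8·1 + 10·1.

20 47 14
23 46 38
-12 20 -1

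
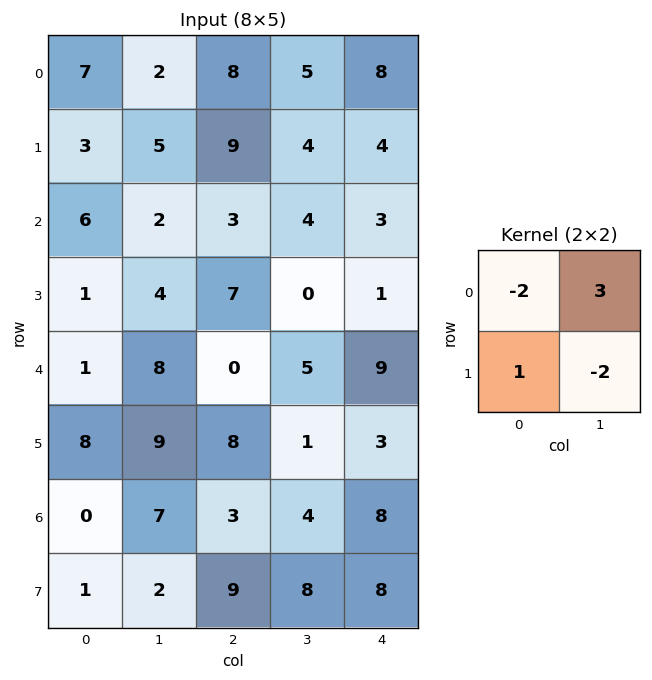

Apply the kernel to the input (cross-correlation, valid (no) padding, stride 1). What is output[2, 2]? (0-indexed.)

The receptive field on the input at this output position is [3 4 / 7 0]. Elementwise product with the kernel and sum: 3·-2 + 4·3 + 7·1 + 0·-2.

13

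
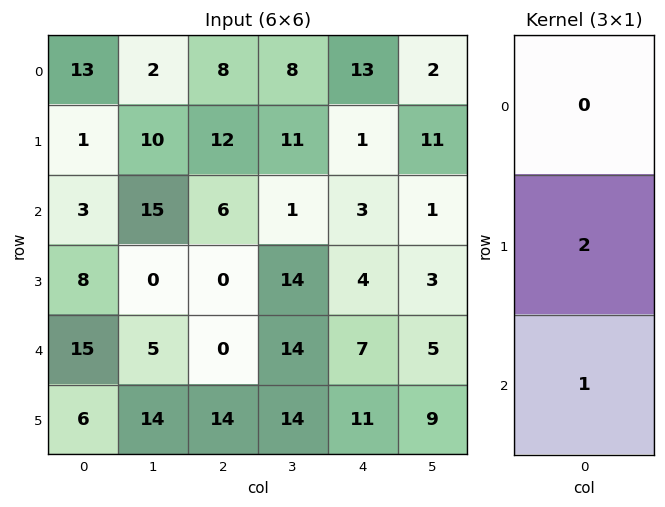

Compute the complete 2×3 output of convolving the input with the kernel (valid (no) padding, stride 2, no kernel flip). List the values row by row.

Output[0,0]: The receptive field on the input at this output position is [13 / 1 / 3]. Elementwise product with the kernel and sum: 1·2 + 3·1.

5 30 5
31 0 15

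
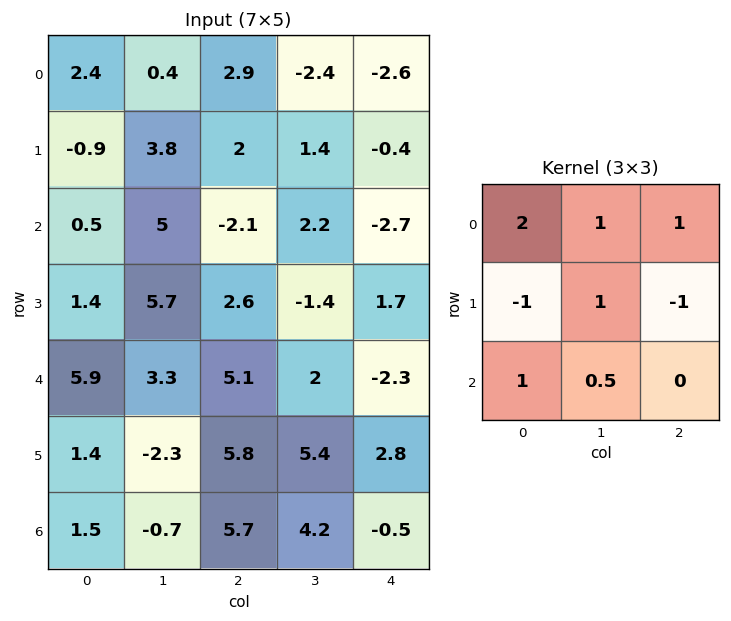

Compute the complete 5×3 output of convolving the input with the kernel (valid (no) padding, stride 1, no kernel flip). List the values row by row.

13.8 2.05 -0.4
14.85 8.7 13.9
13.15 14.25 -4.3
3.65 13 13.2
11.85 18.55 14.5

Output[0,0]: The receptive field on the input at this output position is [2.4 0.4 2.9 / -0.9 3.8 2 / 0.5 5 -2.1]. Elementwise product with the kernel and sum: 2.4·2 + 0.4·1 + 2.9·1 + -0.9·-1 + 3.8·1 + 2·-1 + 0.5·1 + 5·0.5.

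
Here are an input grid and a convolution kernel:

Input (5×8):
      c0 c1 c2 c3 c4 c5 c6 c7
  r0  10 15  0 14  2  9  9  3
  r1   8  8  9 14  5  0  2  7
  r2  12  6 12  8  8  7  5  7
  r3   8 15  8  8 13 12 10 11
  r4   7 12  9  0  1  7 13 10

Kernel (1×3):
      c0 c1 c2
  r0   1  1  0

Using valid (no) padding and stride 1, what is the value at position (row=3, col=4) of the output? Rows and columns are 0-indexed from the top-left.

25

The receptive field on the input at this output position is [13 12 10]. Elementwise product with the kernel and sum: 13·1 + 12·1.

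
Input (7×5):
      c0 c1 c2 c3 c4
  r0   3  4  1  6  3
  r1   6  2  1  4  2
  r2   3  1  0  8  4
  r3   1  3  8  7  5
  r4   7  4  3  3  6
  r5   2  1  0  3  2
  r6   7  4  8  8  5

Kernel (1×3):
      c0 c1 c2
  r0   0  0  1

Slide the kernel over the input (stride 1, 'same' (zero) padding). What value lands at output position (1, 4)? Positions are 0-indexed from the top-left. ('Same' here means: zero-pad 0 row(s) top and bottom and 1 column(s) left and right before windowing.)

0

The receptive field on the zero-padded input at this output position is [4 2 0]. Elementwise product with the kernel and sum: 0·1.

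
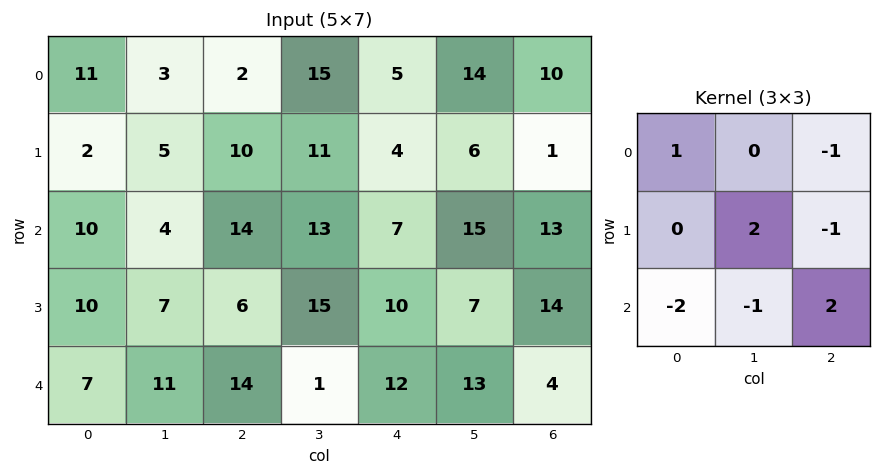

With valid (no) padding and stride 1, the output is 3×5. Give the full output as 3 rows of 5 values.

13 1 -12 0 3
-29 19 18 -22 21
7 -46 22 23 -35

Output[0,0]: The receptive field on the input at this output position is [11 3 2 / 2 5 10 / 10 4 14]. Elementwise product with the kernel and sum: 11·1 + 2·-1 + 5·2 + 10·-1 + 10·-2 + 4·-1 + 14·2.
Output[0,1]: The receptive field on the input at this output position is [3 2 15 / 5 10 11 / 4 14 13]. Elementwise product with the kernel and sum: 3·1 + 15·-1 + 10·2 + 11·-1 + 4·-2 + 14·-1 + 13·2.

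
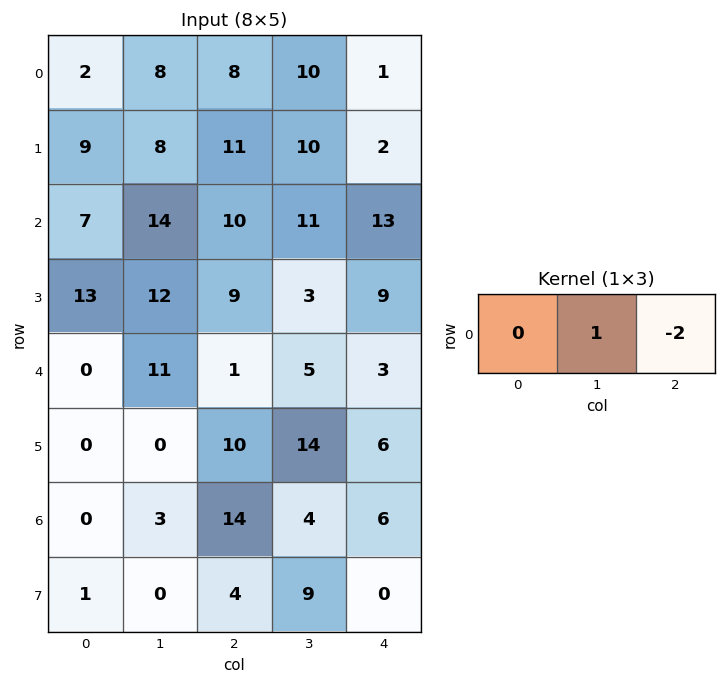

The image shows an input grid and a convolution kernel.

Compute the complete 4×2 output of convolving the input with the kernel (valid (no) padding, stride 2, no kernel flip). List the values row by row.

Output[0,0]: The receptive field on the input at this output position is [2 8 8]. Elementwise product with the kernel and sum: 8·1 + 8·-2.

-8 8
-6 -15
9 -1
-25 -8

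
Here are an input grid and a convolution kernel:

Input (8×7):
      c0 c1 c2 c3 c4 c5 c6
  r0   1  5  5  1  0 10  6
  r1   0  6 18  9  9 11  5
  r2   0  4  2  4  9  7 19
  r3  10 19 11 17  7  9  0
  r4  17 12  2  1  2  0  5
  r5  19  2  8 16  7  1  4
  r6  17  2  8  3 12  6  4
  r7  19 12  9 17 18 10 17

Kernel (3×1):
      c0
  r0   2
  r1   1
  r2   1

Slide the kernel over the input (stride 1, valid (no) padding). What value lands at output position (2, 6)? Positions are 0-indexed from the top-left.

43

The receptive field on the input at this output position is [19 / 0 / 5]. Elementwise product with the kernel and sum: 19·2 + 0·1 + 5·1.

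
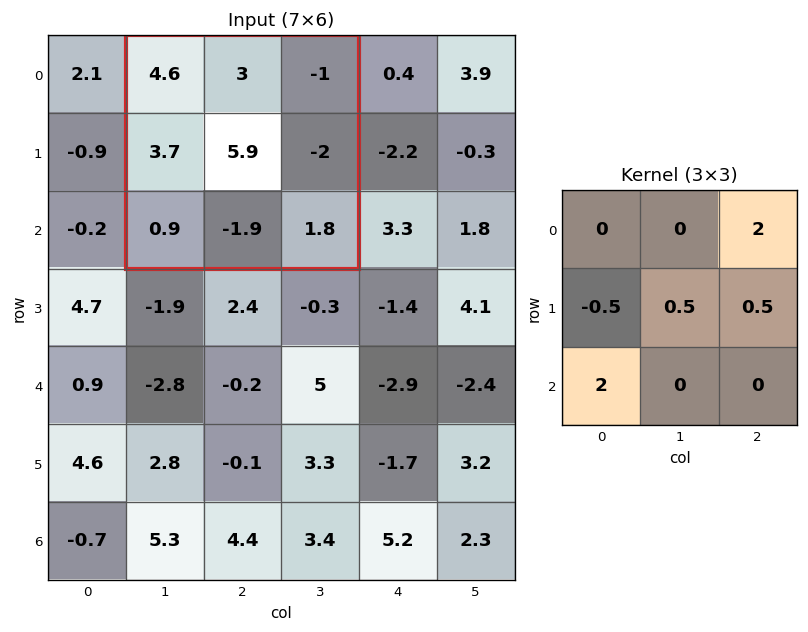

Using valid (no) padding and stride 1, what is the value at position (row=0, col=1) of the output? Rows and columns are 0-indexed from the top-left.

-0.1

The receptive field on the input at this output position is [4.6 3 -1 / 3.7 5.9 -2 / 0.9 -1.9 1.8]. Elementwise product with the kernel and sum: -1·2 + 3.7·-0.5 + 5.9·0.5 + -2·0.5 + 0.9·2.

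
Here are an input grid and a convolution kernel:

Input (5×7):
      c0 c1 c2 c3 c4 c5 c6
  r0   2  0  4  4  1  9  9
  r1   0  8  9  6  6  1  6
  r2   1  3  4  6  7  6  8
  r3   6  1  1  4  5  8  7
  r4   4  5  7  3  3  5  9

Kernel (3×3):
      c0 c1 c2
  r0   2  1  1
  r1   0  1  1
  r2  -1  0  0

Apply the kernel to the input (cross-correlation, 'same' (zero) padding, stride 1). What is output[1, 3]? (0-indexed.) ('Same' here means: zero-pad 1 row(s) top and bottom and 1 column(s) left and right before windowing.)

21

The receptive field on the zero-padded input at this output position is [4 4 1 / 9 6 6 / 4 6 7]. Elementwise product with the kernel and sum: 4·2 + 4·1 + 1·1 + 6·1 + 6·1 + 4·-1.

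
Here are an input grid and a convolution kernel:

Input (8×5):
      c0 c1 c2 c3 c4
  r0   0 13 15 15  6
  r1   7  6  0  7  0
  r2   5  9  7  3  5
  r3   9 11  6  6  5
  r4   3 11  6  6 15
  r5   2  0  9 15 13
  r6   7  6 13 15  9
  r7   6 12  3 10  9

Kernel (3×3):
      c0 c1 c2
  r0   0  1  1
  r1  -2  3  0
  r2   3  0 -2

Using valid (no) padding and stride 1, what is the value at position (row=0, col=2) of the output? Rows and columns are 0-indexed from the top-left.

The receptive field on the input at this output position is [15 15 6 / 0 7 0 / 7 3 5]. Elementwise product with the kernel and sum: 15·1 + 6·1 + 0·-2 + 7·3 + 7·3 + 5·-2.

53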